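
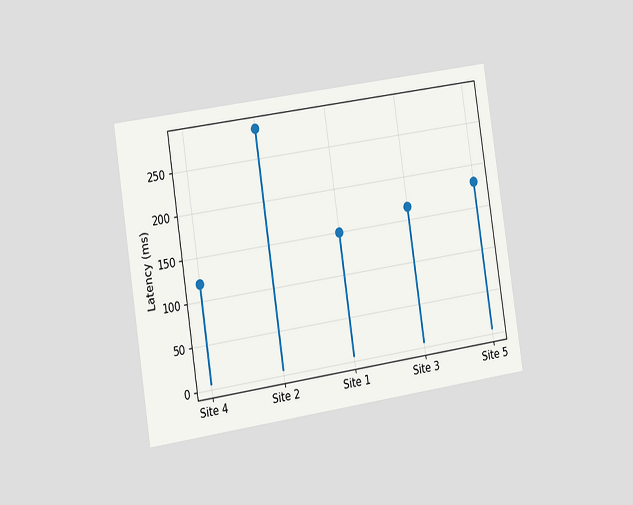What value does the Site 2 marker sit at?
The chart is tilted about 9° counter-clockwise and viewed slightly from the left. The Site 2 marker sits at 285ms.

285ms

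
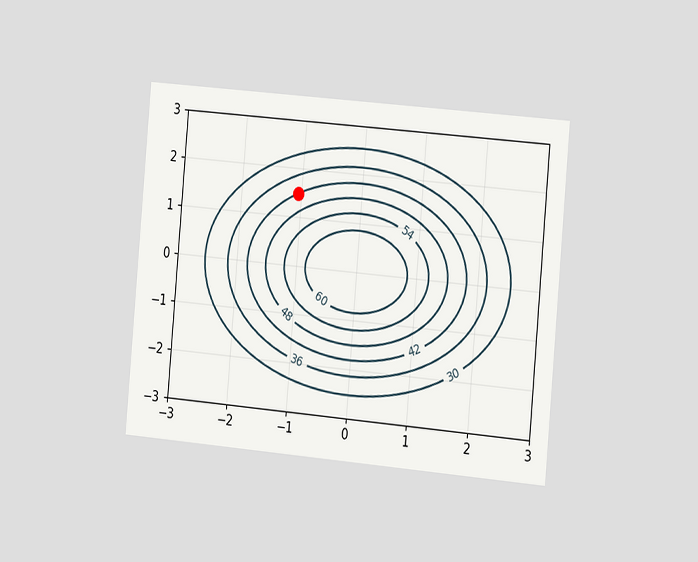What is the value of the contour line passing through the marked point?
The chart is tilted about 5° clockwise and viewed slightly from the right. The marked point sits on the contour labelled 42.

42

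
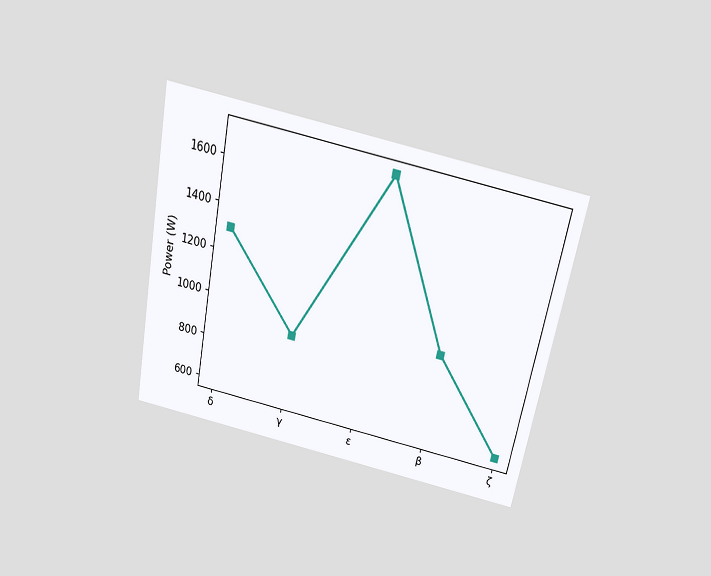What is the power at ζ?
The chart is tilted about 11° clockwise and viewed slightly from above. At ζ, the line is at 600W.

600W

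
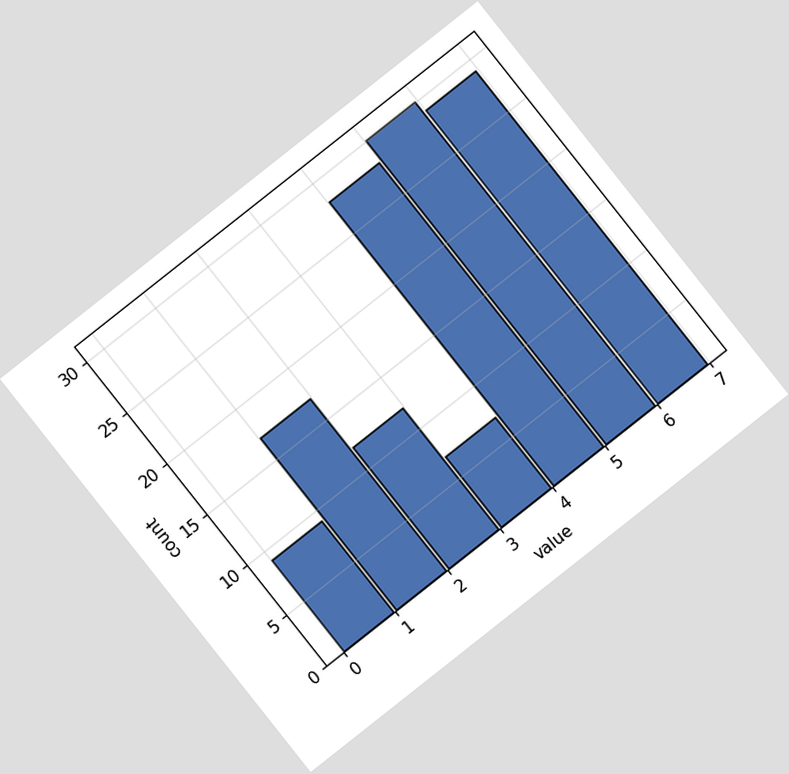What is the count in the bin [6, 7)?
The chart is tilted about 38° counter-clockwise. The [6, 7) bin has height 29.

29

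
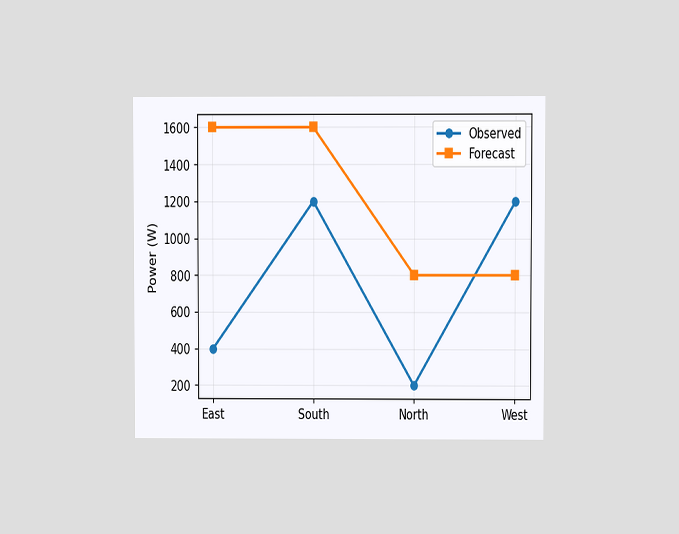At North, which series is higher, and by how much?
The chart is viewed at a slight angle. At North, Forecast sits above the other line by 600W.

Forecast, by 600W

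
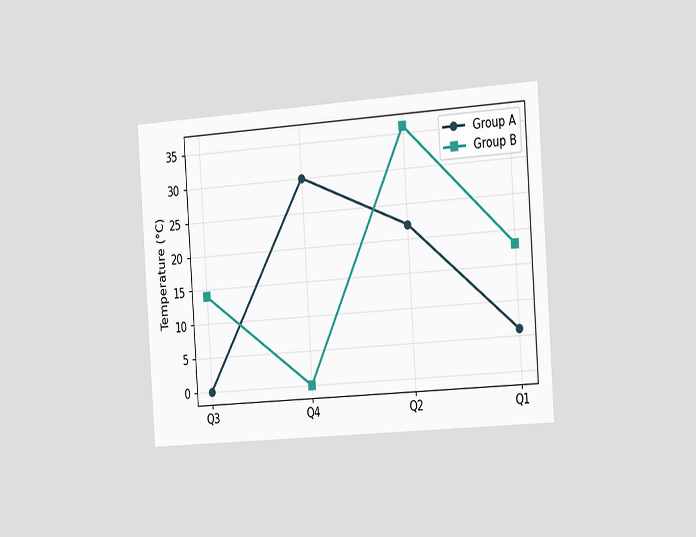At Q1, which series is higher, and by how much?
The chart is tilted about 4° counter-clockwise and viewed slightly from the right. At Q1, Group B sits above the other line by 12°C.

Group B, by 12°C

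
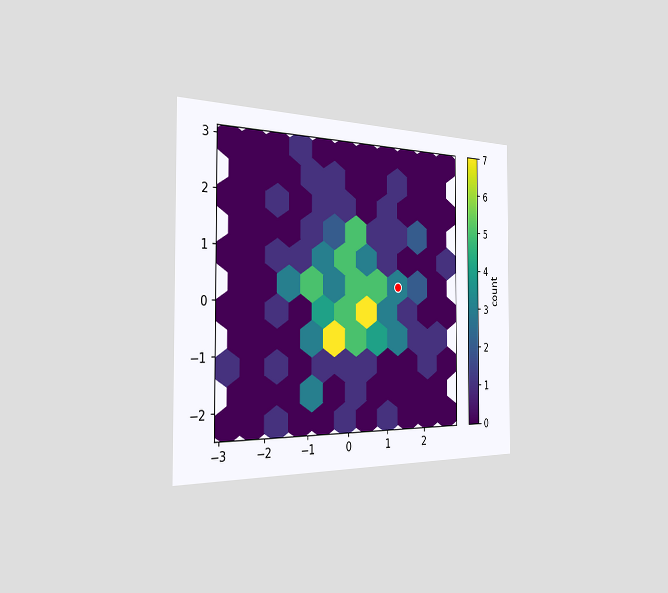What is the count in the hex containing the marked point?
The chart is viewed slightly from the left. The marked hex reads 3 on the colorbar.

3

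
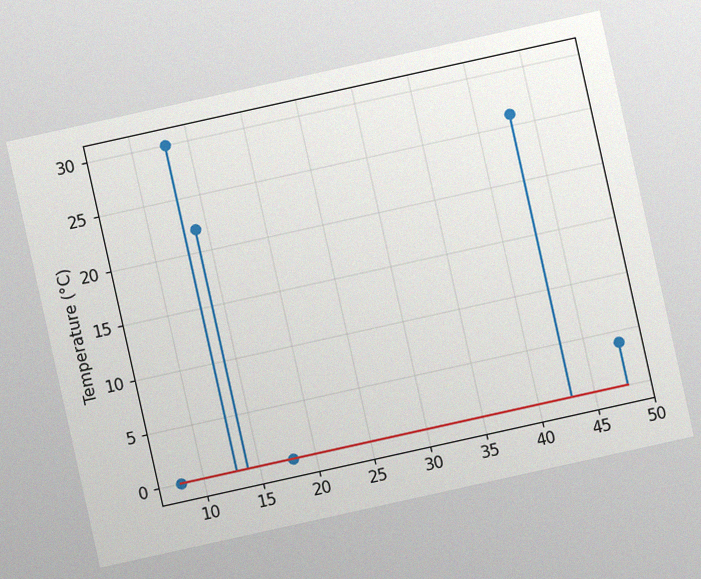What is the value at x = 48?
The chart is tilted about 12° counter-clockwise, with some photo noise. The stem at x=48 reaches 4°C.

4°C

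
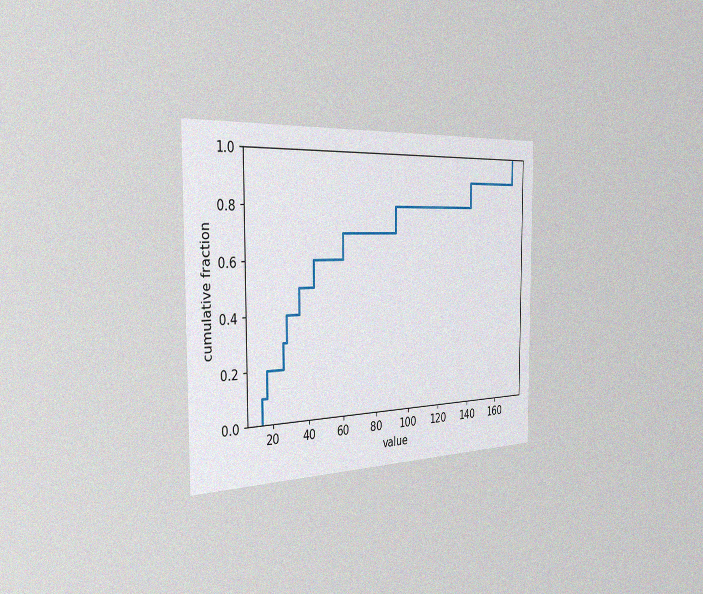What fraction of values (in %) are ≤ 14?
The chart is viewed slightly from the left, with some photo noise. At x=14 the ECDF step is at 10%.

10%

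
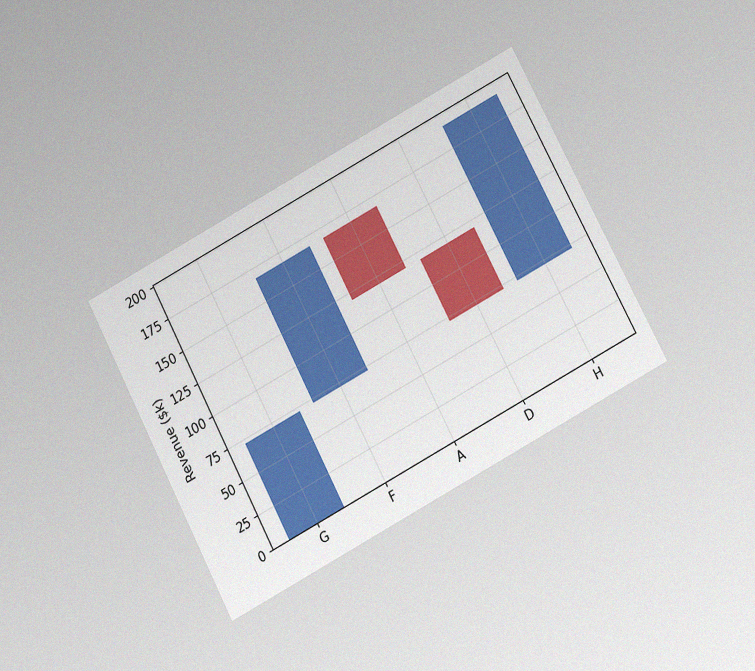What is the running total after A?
The chart is tilted about 28° counter-clockwise and viewed at a slight angle, with some photo noise. After A the running total reaches $120k.

$120k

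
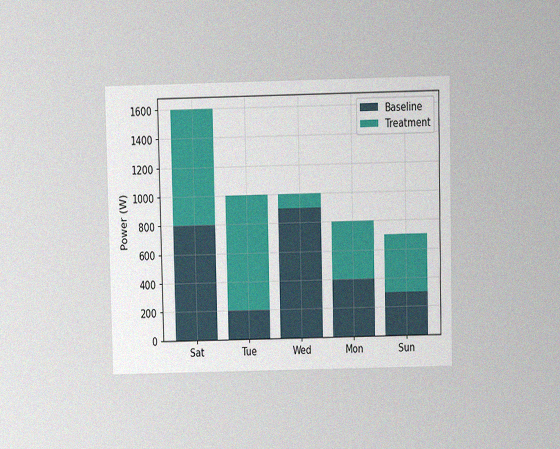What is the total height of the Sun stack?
The chart is viewed slightly from above, with some photo noise. The Sun stack's top reaches 700W on the y-axis.

700W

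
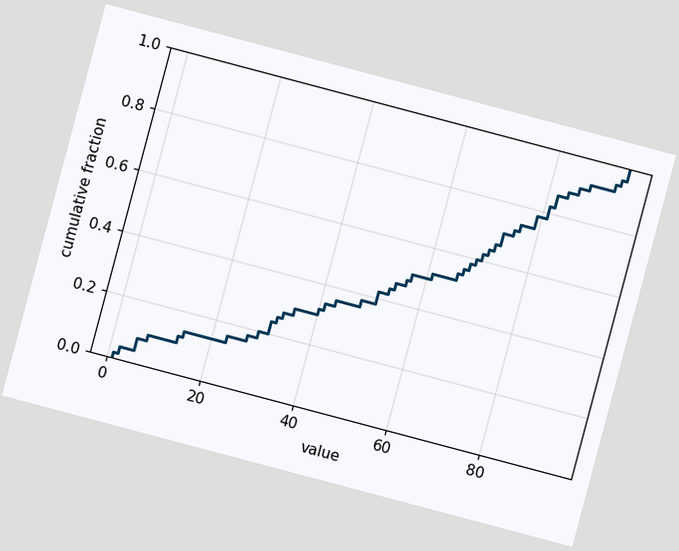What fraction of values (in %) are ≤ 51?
The chart is tilted about 15° clockwise. At x=51 the ECDF step is at 42%.

42%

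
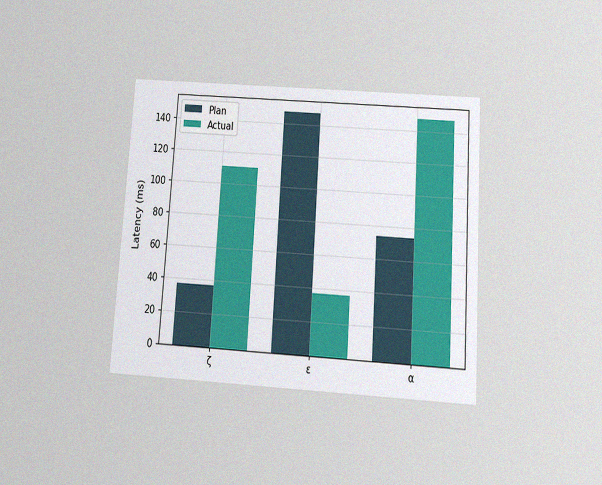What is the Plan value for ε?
The chart is tilted about 4° clockwise and viewed slightly from below, with some photo noise. The Plan bar at ε reaches 148ms on the y-axis.

148ms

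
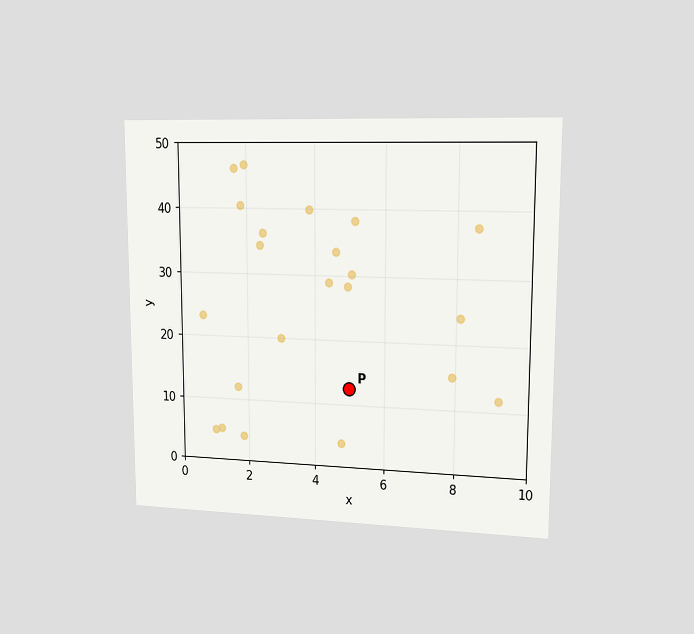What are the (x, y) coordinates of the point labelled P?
The chart is viewed slightly from the right. Following the gridlines from P to each axis, P sits at (5, 12.5).

(5, 12.5)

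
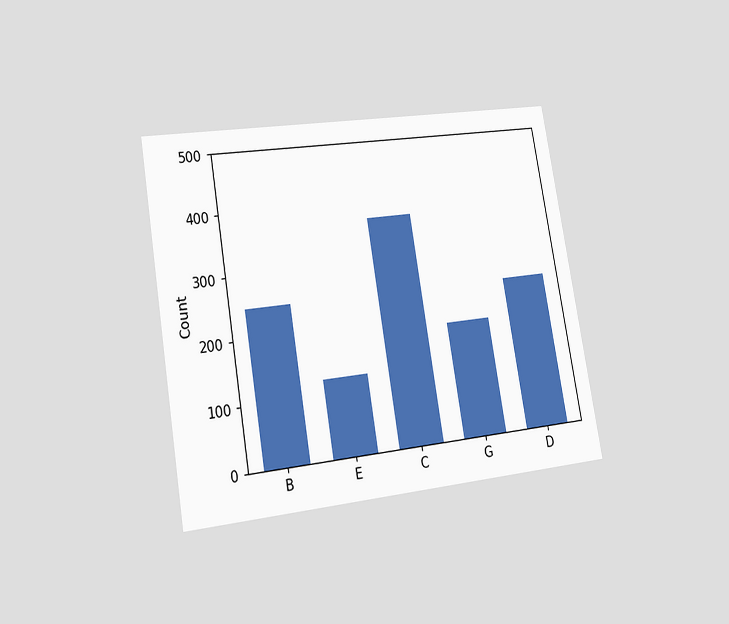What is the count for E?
124

The chart is tilted about 10° counter-clockwise and viewed at a slight angle. Reading along the chart's y-axis, the E bar reaches 124.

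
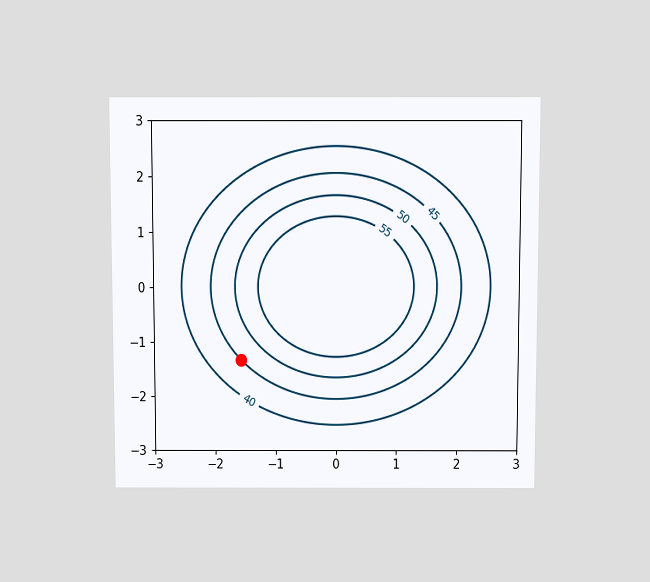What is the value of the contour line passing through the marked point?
The chart is viewed slightly from above. The marked point sits on the contour labelled 45.

45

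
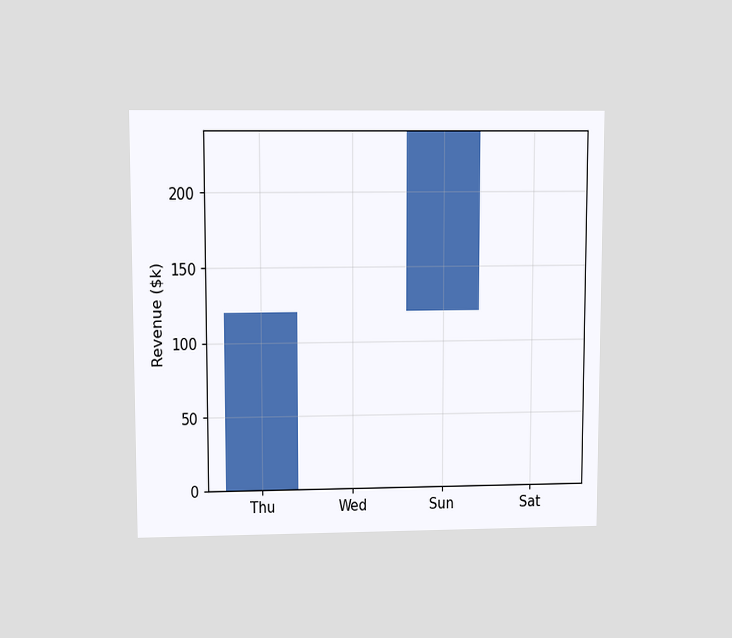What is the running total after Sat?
$240k

The chart is viewed at a slight angle. After Sat the running total reaches $240k.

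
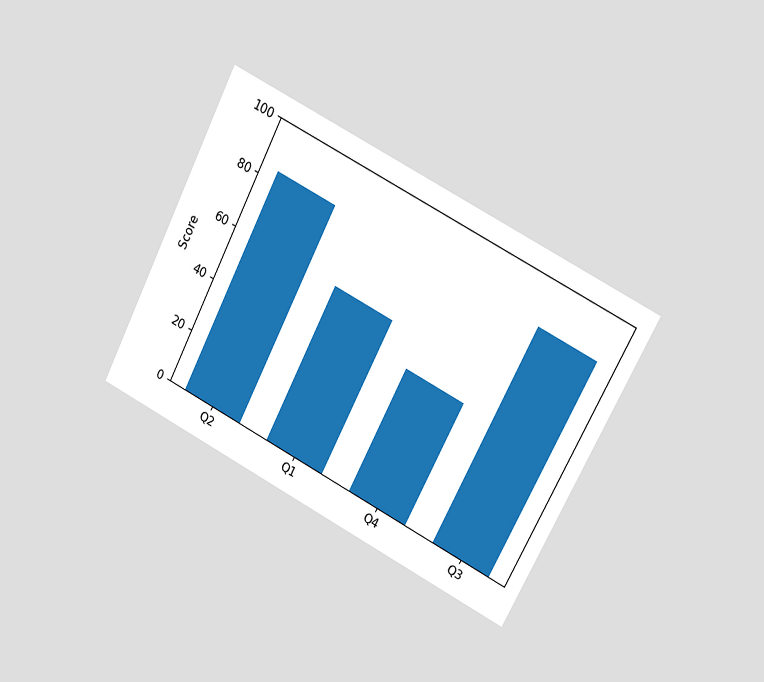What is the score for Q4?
48

The chart is tilted about 27° clockwise and viewed at a slight angle. Reading along the chart's y-axis, the Q4 bar reaches 48.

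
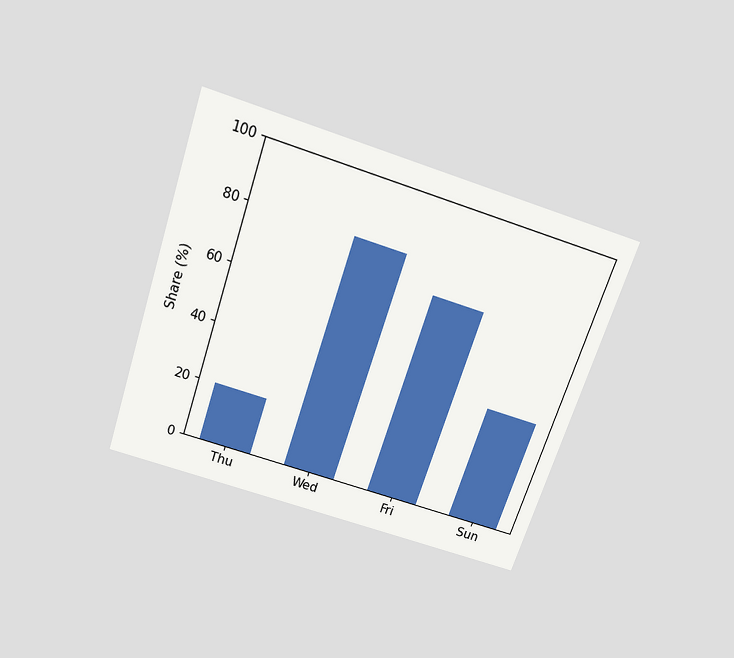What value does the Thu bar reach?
The chart is tilted about 19° clockwise and viewed slightly from above. Reading along the chart's y-axis, the Thu bar reaches 20%.

20%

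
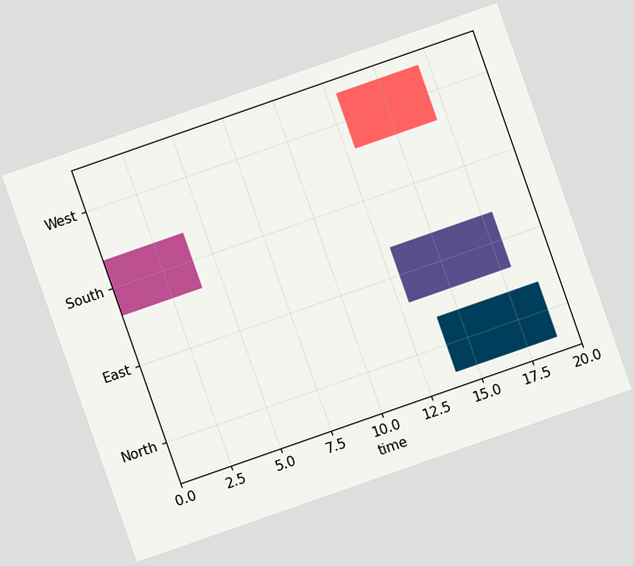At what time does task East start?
The chart is tilted about 19° counter-clockwise. The East bar begins at t=13.

13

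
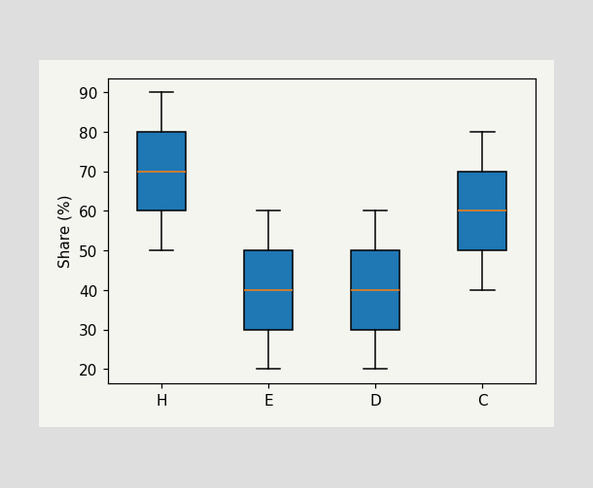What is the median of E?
40%

The median line in the E box sits at 40%.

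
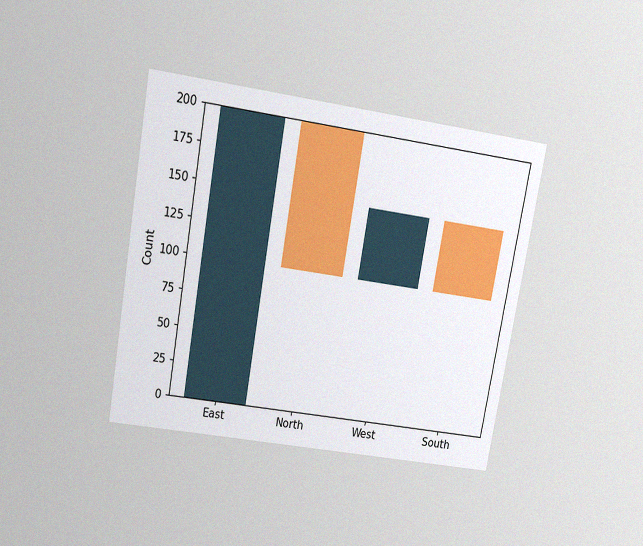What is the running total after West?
150

The chart is tilted about 10° clockwise and viewed slightly from above, with some photo noise. After West the running total reaches 150.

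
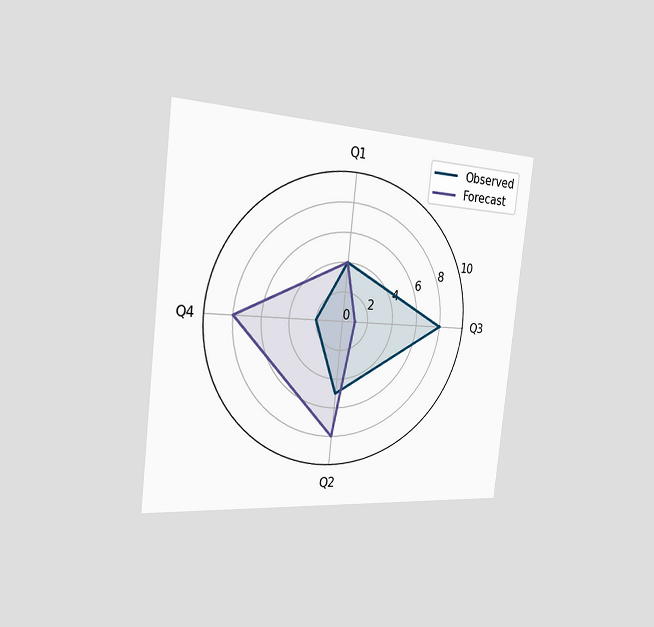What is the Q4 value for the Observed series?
2

The chart is tilted about 6° clockwise and viewed slightly from the left. On the Q4 axis, Observed reaches 2.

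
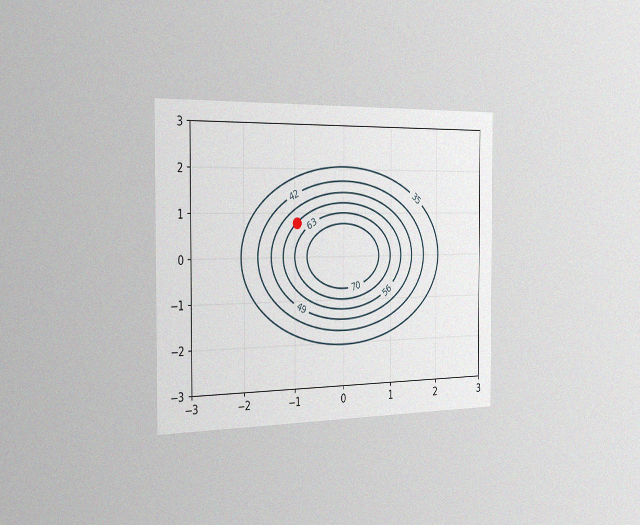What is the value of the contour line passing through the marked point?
The chart is viewed slightly from the left, with some photo noise. The marked point sits on the contour labelled 56.

56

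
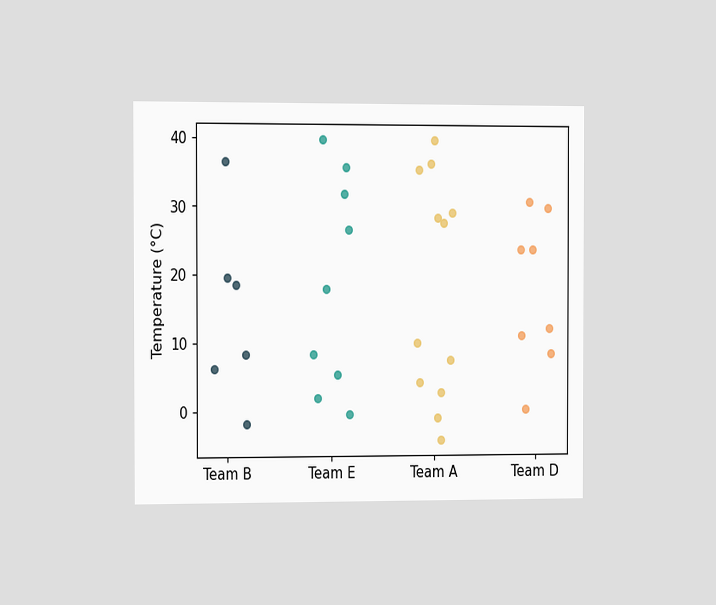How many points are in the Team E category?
The chart is viewed slightly from the left. Counting the markers in the Team E column gives 9.

9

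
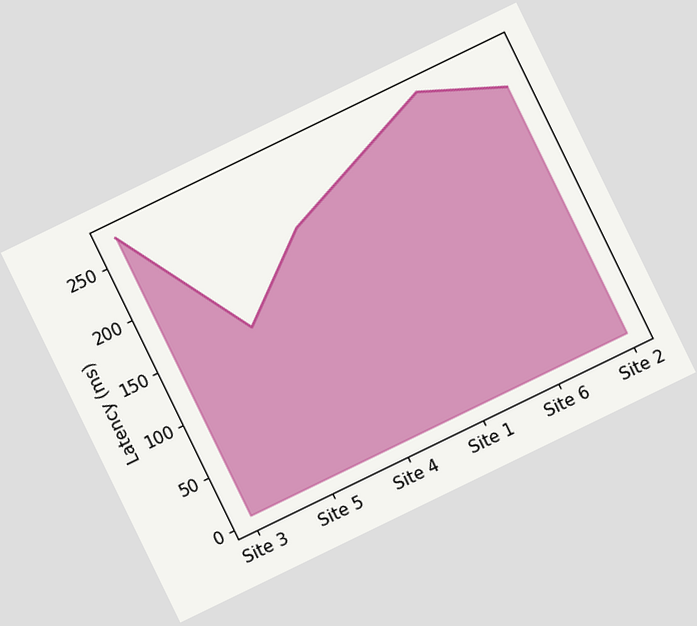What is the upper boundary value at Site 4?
The chart is tilted about 26° counter-clockwise. At Site 4 the upper boundary is at 210ms.

210ms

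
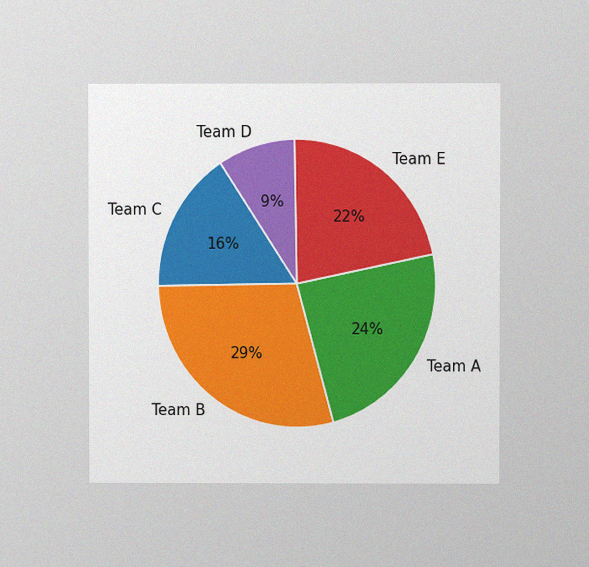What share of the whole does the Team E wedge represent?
The chart is viewed at a slight angle, with some photo noise. The Team E slice takes up 22% of the pie.

22%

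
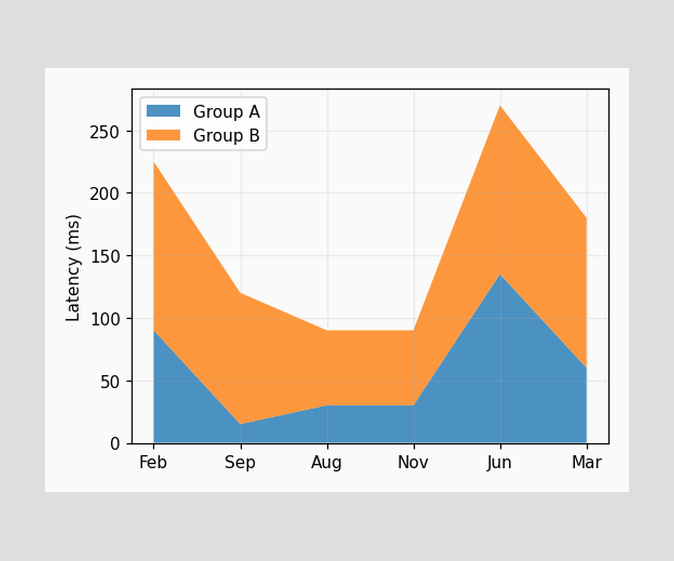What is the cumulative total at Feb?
The stacked total at Feb reaches 225ms.

225ms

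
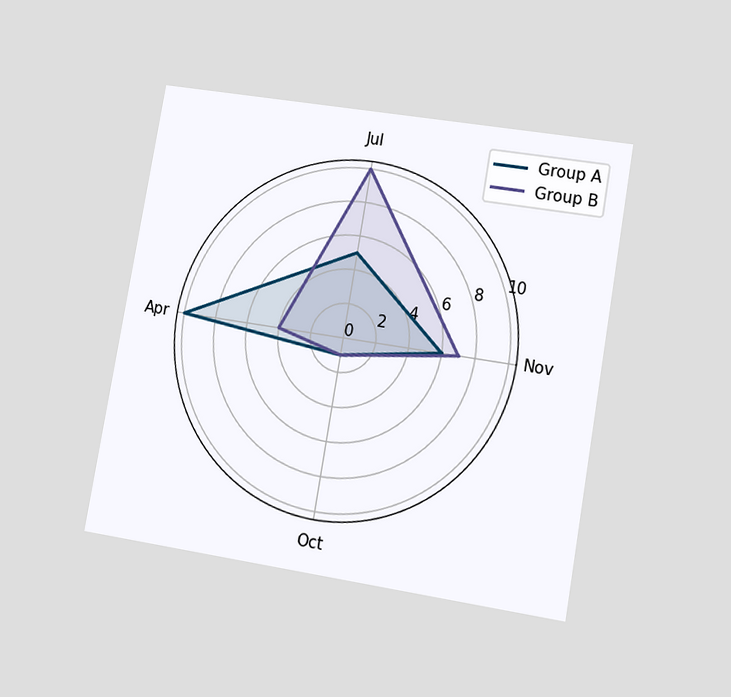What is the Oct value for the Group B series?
The chart is tilted about 10° clockwise and viewed at a slight angle. On the Oct axis, Group B reaches 1.

1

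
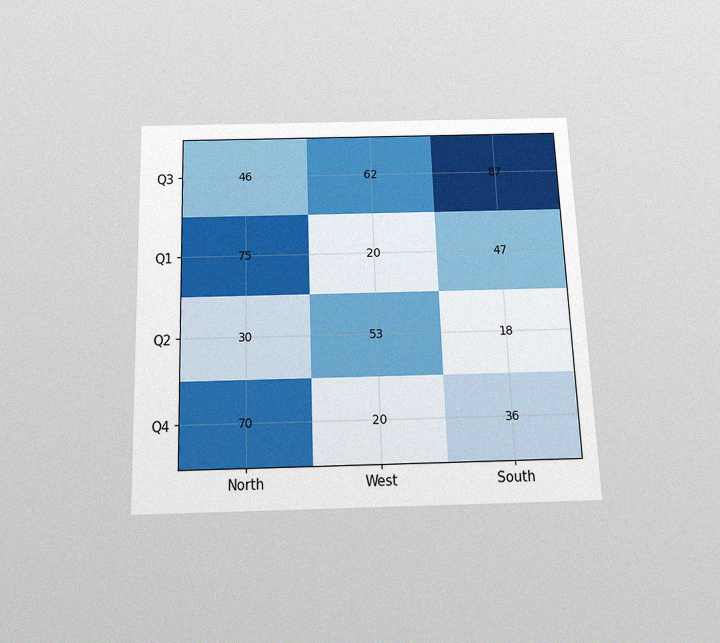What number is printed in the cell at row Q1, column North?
75

The chart is tilted about 2° counter-clockwise and viewed slightly from below, with some photo noise. The (Q1, North) cell reads 75.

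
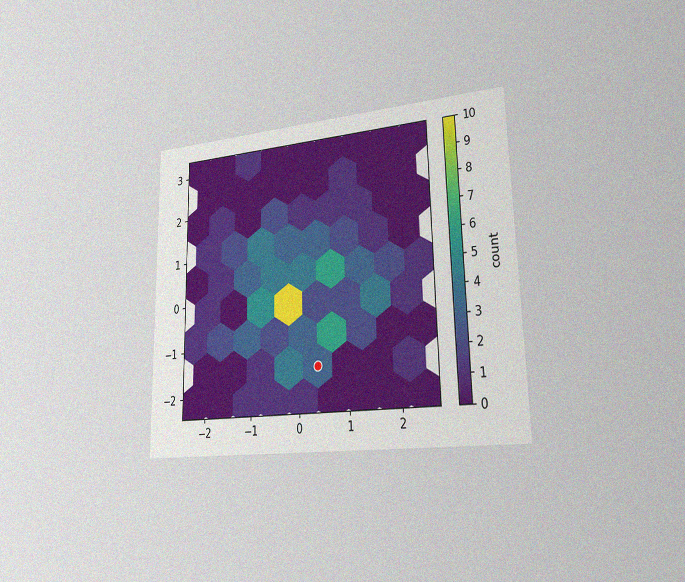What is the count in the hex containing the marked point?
The chart is viewed slightly from the right, with some photo noise. The marked hex reads 3 on the colorbar.

3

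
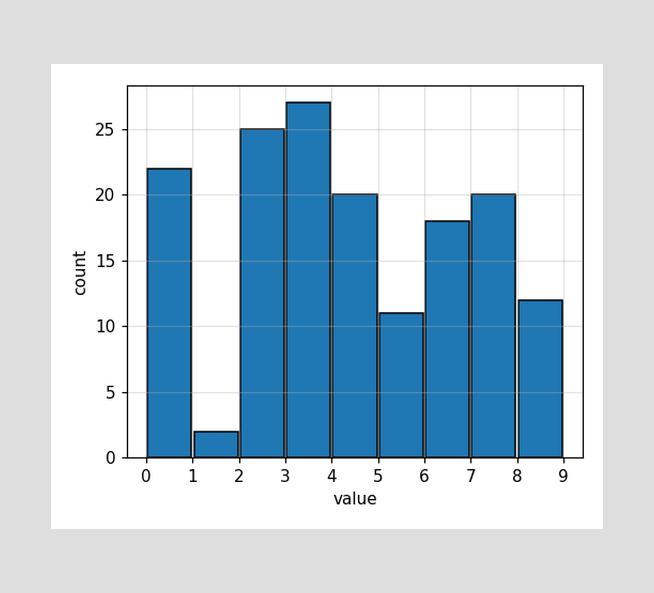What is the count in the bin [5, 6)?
11

The [5, 6) bin has height 11.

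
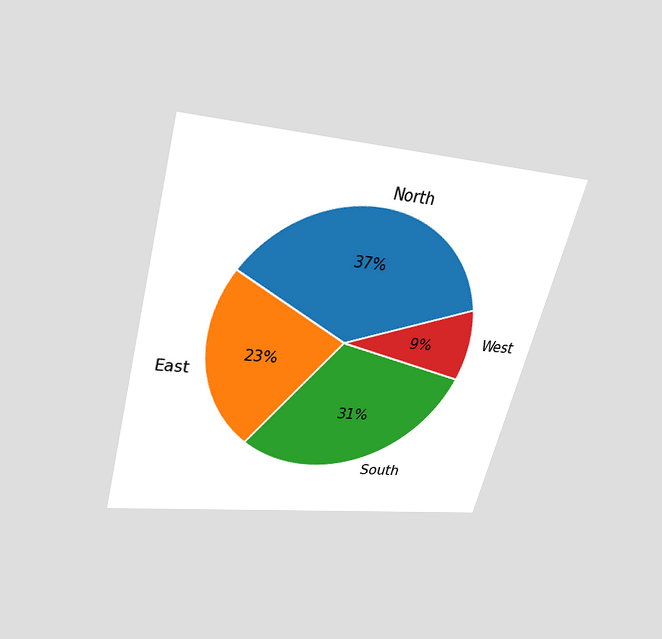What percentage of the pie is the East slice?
23%

The chart is tilted about 15° clockwise and viewed slightly from above. The East slice takes up 23% of the pie.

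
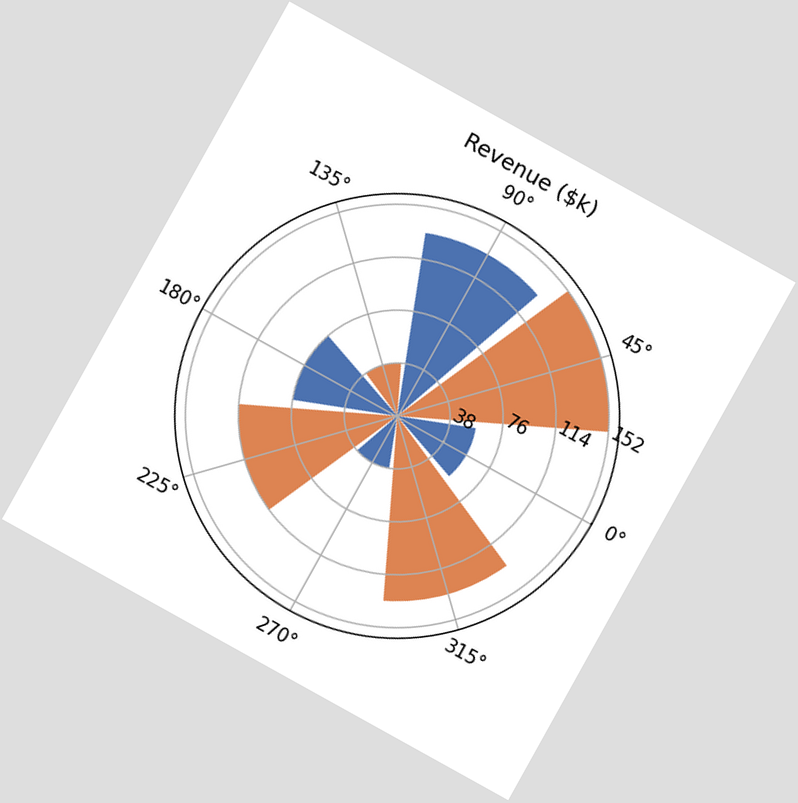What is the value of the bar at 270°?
The chart is tilted about 29° clockwise. The bar at 270° reaches $38k on the radial axis.

$38k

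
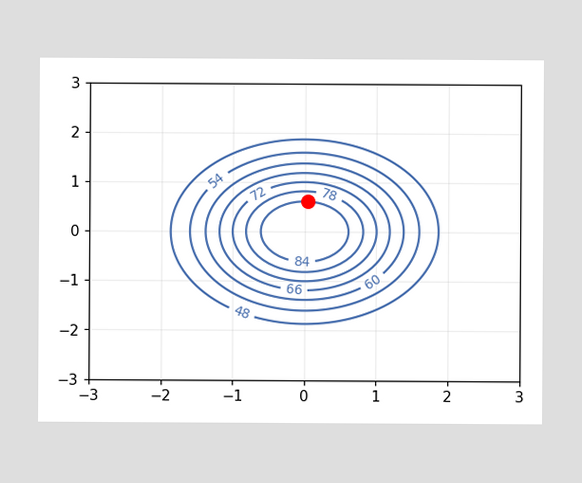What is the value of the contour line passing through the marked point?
The marked point sits on the contour labelled 84.

84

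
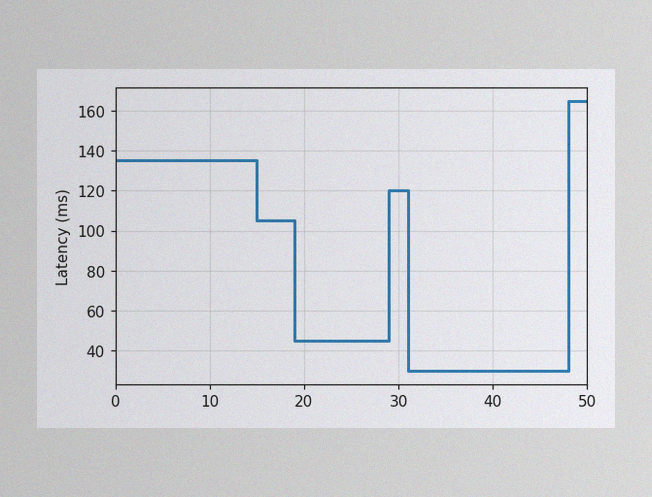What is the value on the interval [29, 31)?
The image has some photo noise and uneven lighting. On [29, 31) the step sits at 120ms.

120ms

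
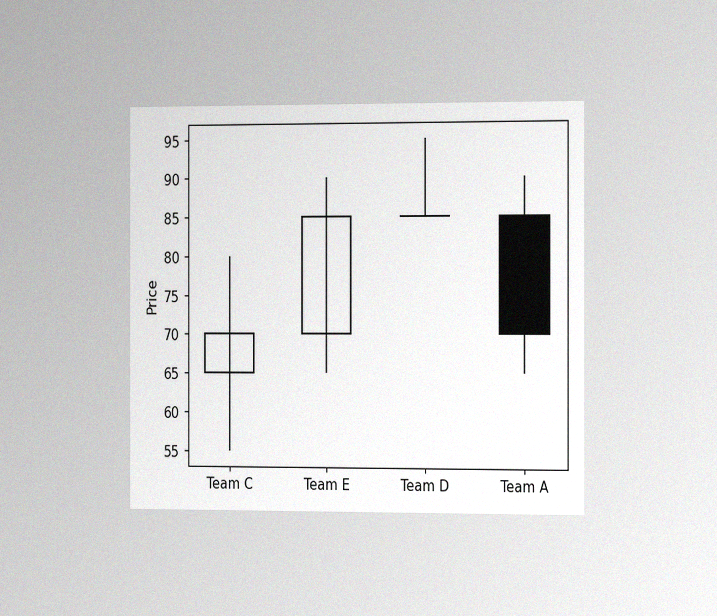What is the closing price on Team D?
85

The chart is viewed slightly from the right, with some photo noise. The Team D candle closes at 85.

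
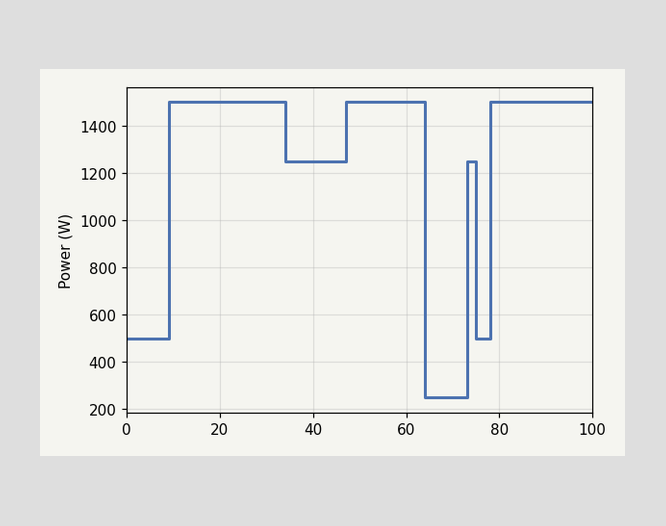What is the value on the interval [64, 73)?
On [64, 73) the step sits at 250W.

250W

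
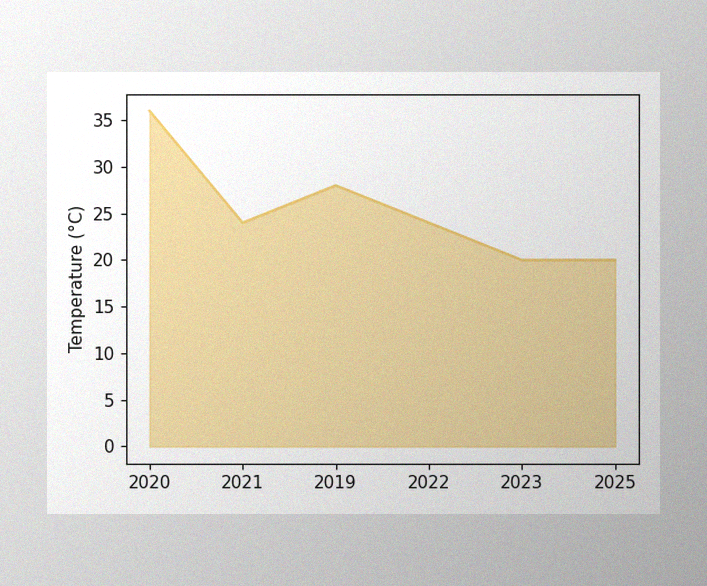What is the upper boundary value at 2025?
The image has some photo noise and uneven lighting. At 2025 the upper boundary is at 20°C.

20°C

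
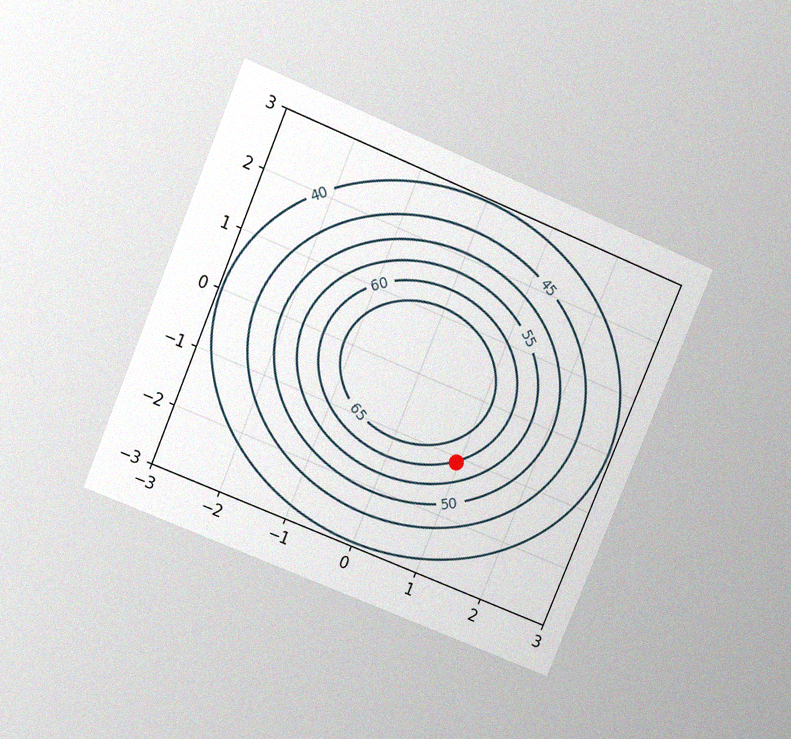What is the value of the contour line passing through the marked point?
60

The chart is tilted about 23° clockwise and viewed slightly from above, with some photo noise. The marked point sits on the contour labelled 60.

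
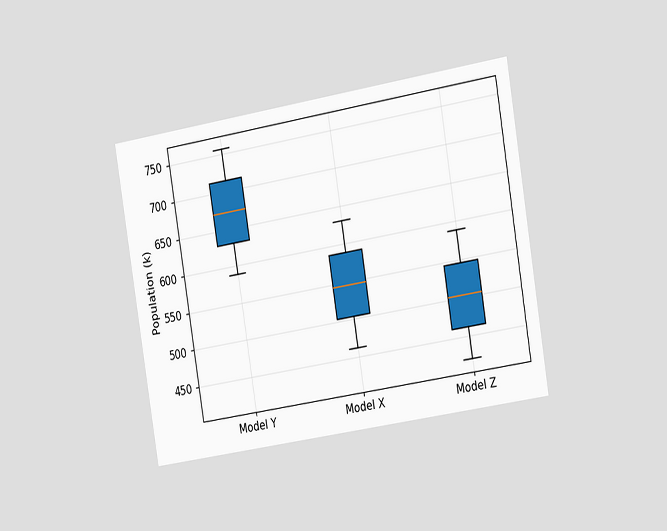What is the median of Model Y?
672k

The chart is tilted about 9° counter-clockwise and viewed slightly from the right. The median line in the Model Y box sits at 672k.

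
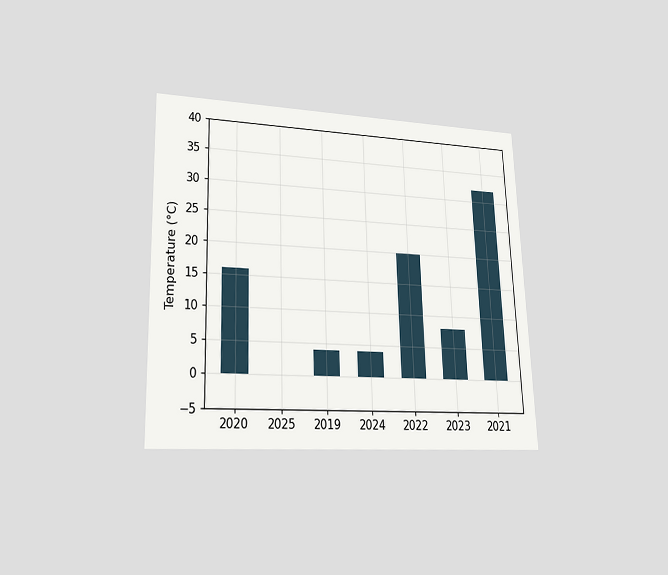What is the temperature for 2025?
The chart is viewed at a slight angle. Reading along the chart's y-axis, the 2025 bar reaches 0°C.

0°C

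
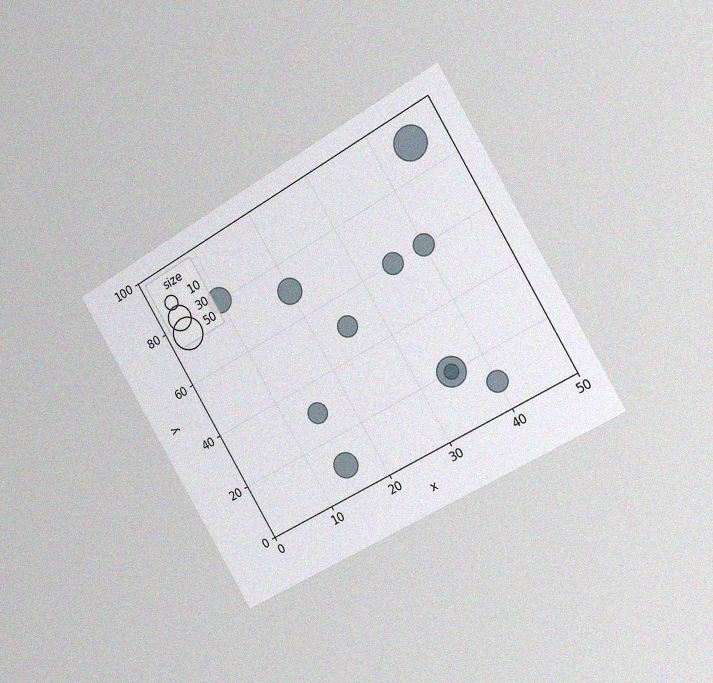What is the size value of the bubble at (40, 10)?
20

The chart is tilted about 30° counter-clockwise and viewed slightly from the right, with some photo noise. Matching the bubble at (40, 10) against the size legend gives 20.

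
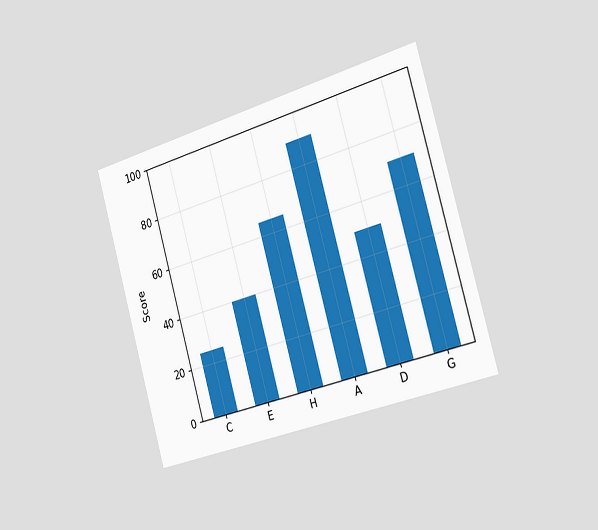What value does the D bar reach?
50

The chart is tilted about 16° counter-clockwise and viewed slightly from the right. Reading along the chart's y-axis, the D bar reaches 50.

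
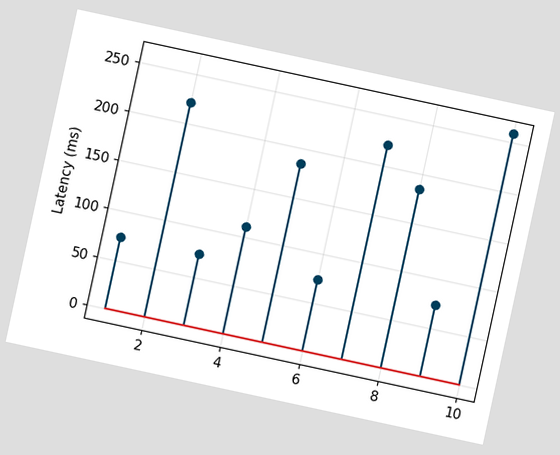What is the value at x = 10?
The chart is tilted about 12° clockwise. The stem at x=10 reaches 259ms.

259ms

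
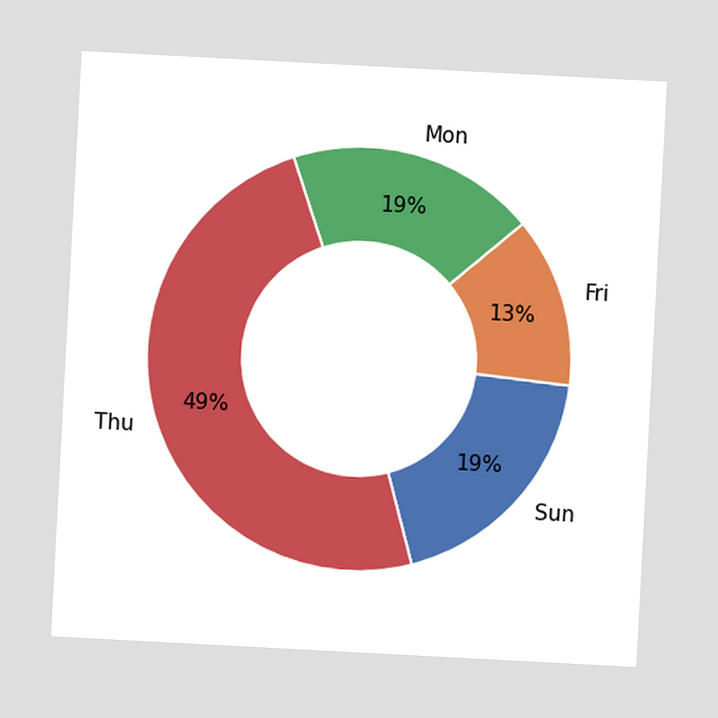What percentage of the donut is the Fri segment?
13%

The chart is tilted about 3° clockwise. The Fri segment takes up 13% of the ring.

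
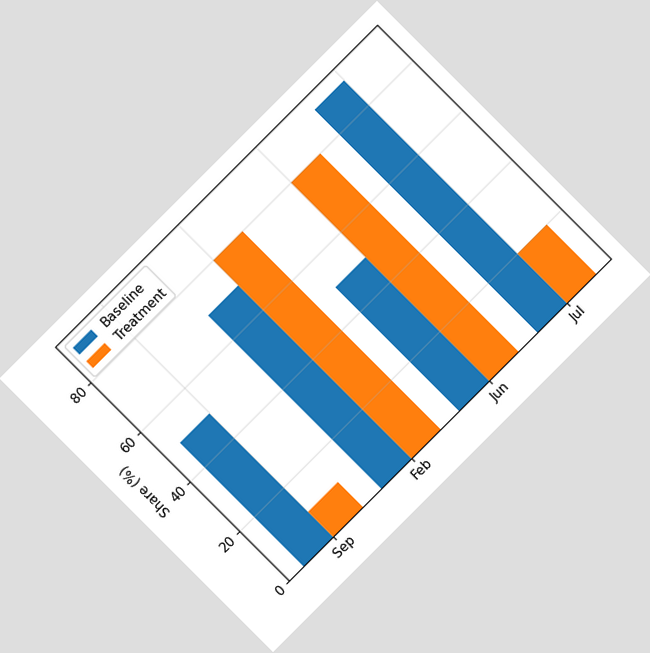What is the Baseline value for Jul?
The chart is tilted about 45° counter-clockwise. The Baseline bar at Jul reaches 90% on the y-axis.

90%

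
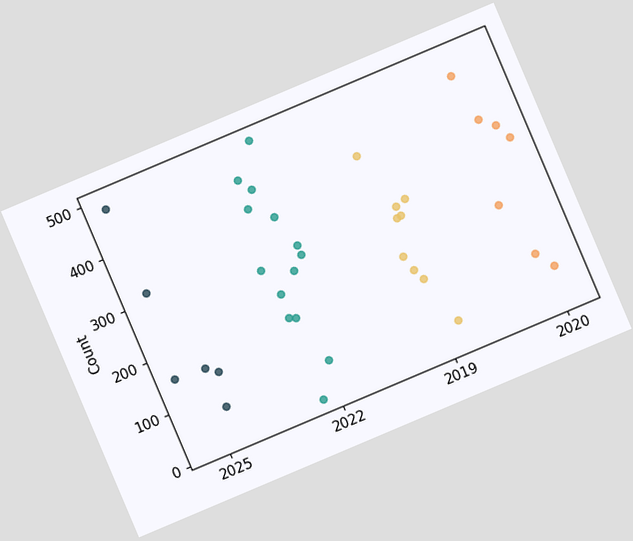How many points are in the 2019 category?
9

The chart is tilted about 23° counter-clockwise. Counting the markers in the 2019 column gives 9.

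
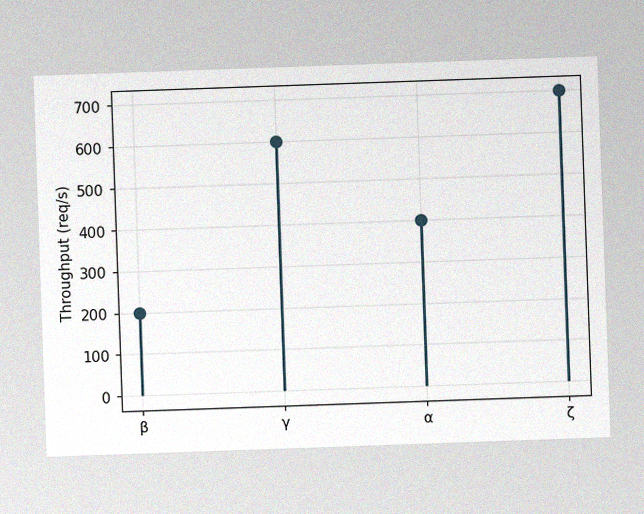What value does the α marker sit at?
400req/s

The image has some photo noise and uneven lighting. The α marker sits at 400req/s.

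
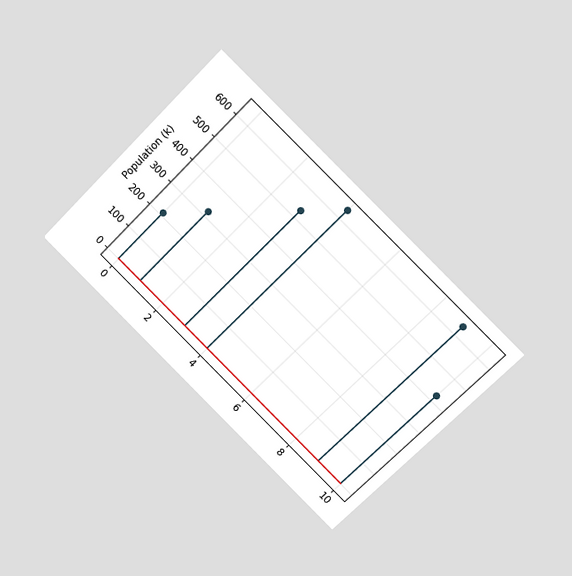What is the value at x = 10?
424k

The chart is tilted about 45° clockwise and viewed at a slight angle. The stem at x=10 reaches 424k.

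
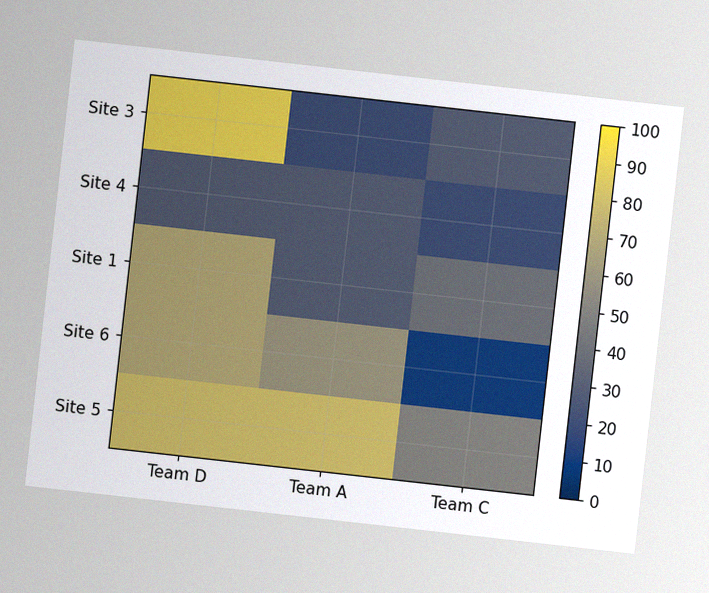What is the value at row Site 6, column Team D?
The chart is tilted about 6° clockwise, with some photo noise. Matching cell (Site 6, Team D) against the colorbar gives 70.

70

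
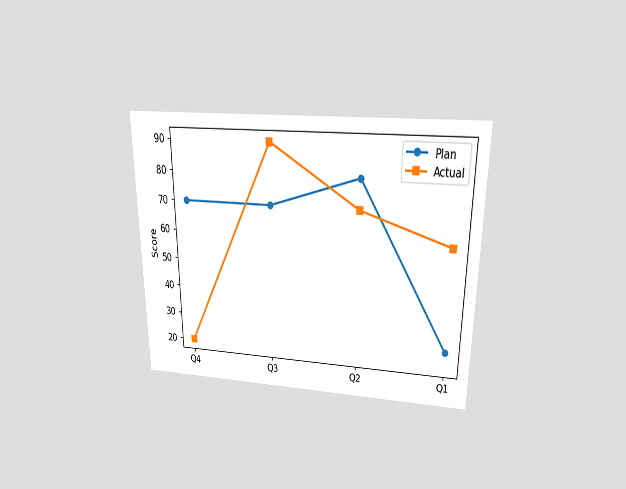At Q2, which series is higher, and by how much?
The chart is viewed slightly from above. At Q2, Plan sits above the other line by 10.

Plan, by 10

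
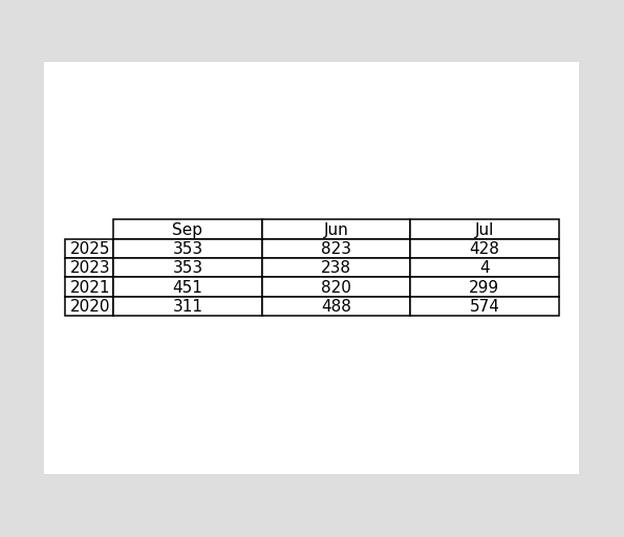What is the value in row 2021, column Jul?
The (2021, Jul) cell reads 299.

299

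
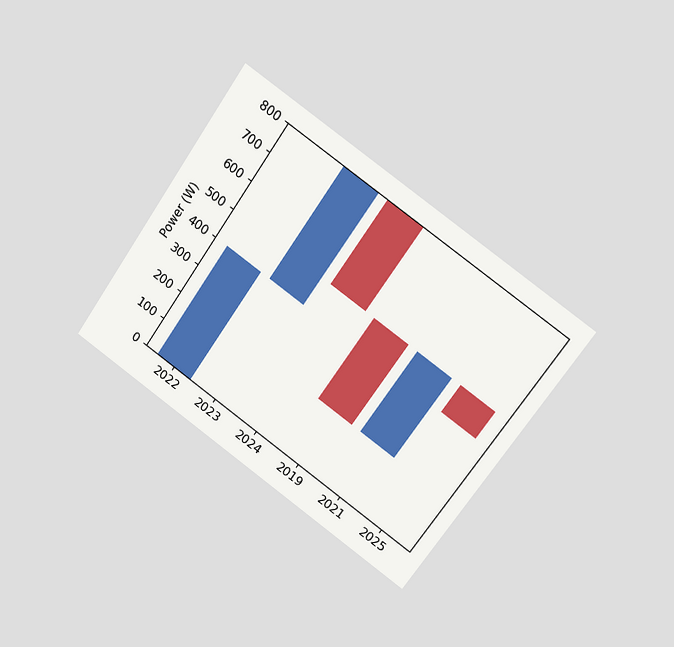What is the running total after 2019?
200W

The chart is tilted about 35° clockwise and viewed at a slight angle. After 2019 the running total reaches 200W.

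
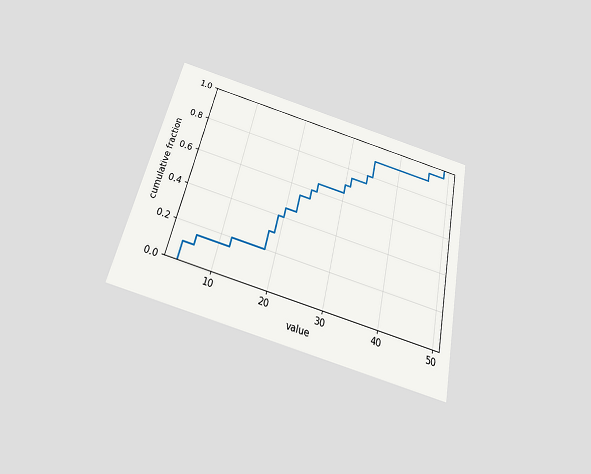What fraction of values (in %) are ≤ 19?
40%

The chart is tilted about 13° clockwise and viewed slightly from below. At x=19 the ECDF step is at 40%.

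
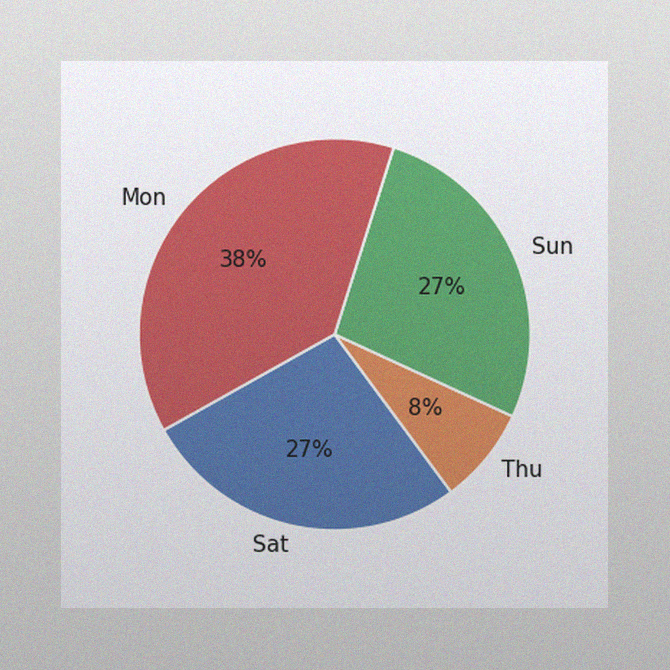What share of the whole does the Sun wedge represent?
The image has some photo noise and uneven lighting. The Sun slice takes up 27% of the pie.

27%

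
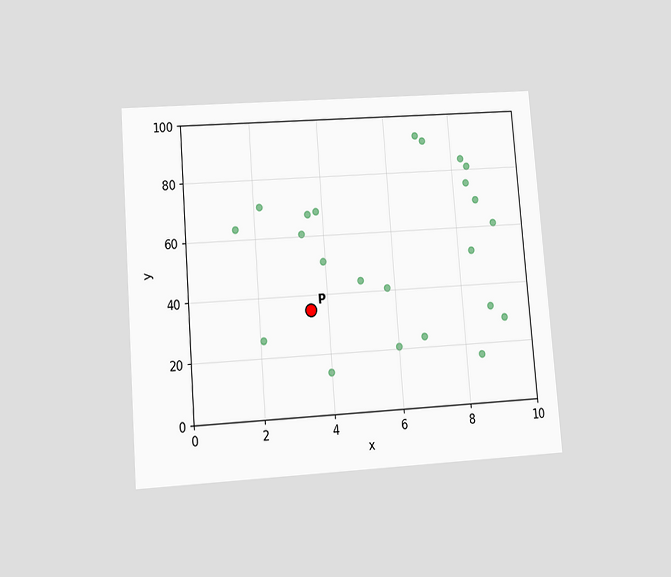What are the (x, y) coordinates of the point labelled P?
The chart is tilted about 4° counter-clockwise and viewed slightly from below. Following the gridlines from P to each axis, P sits at (3.5, 35).

(3.5, 35)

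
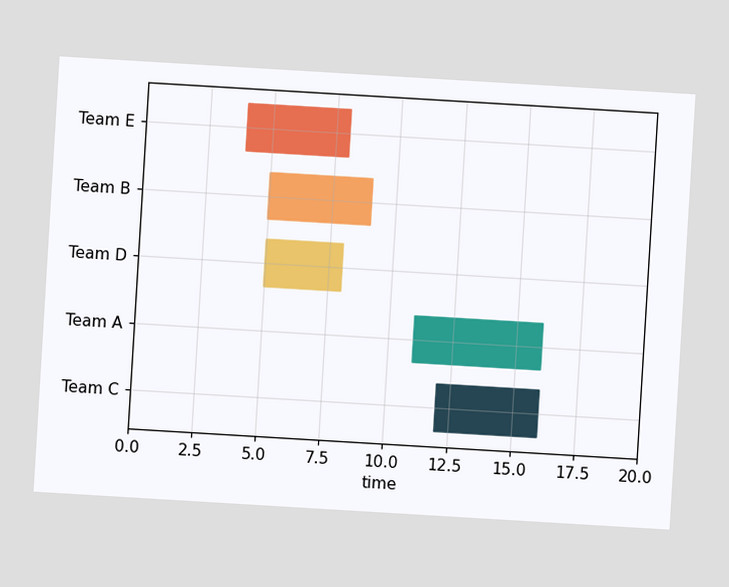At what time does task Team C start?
The chart is tilted about 3° clockwise. The Team C bar begins at t=12.

12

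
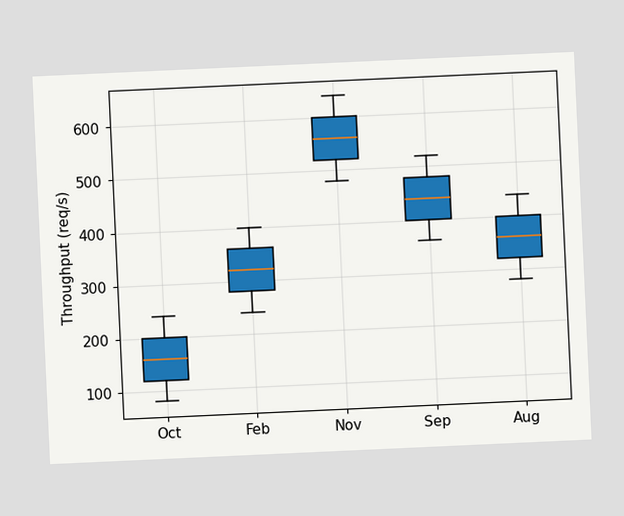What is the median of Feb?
320req/s

The chart is tilted about 3° counter-clockwise. The median line in the Feb box sits at 320req/s.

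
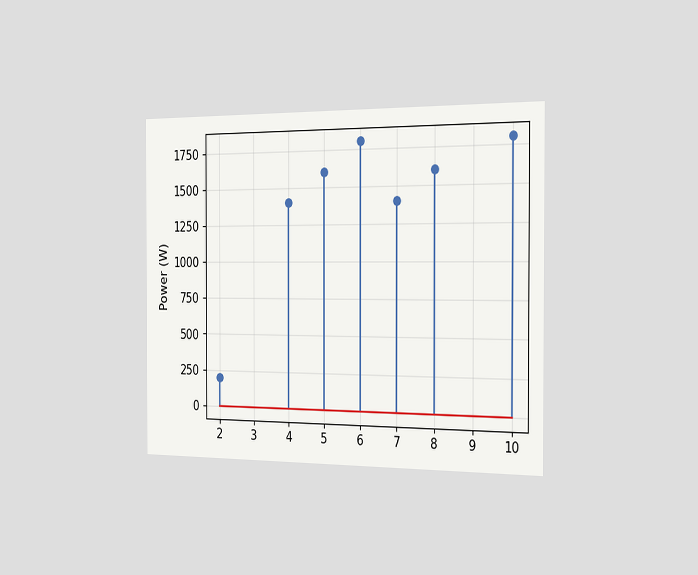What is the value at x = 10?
The chart is viewed slightly from the right. The stem at x=10 reaches 1800W.

1800W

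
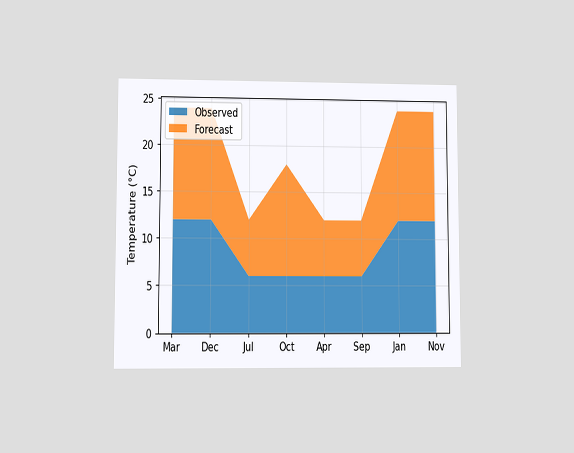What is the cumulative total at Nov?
The chart is viewed at a slight angle. The stacked total at Nov reaches 24°C.

24°C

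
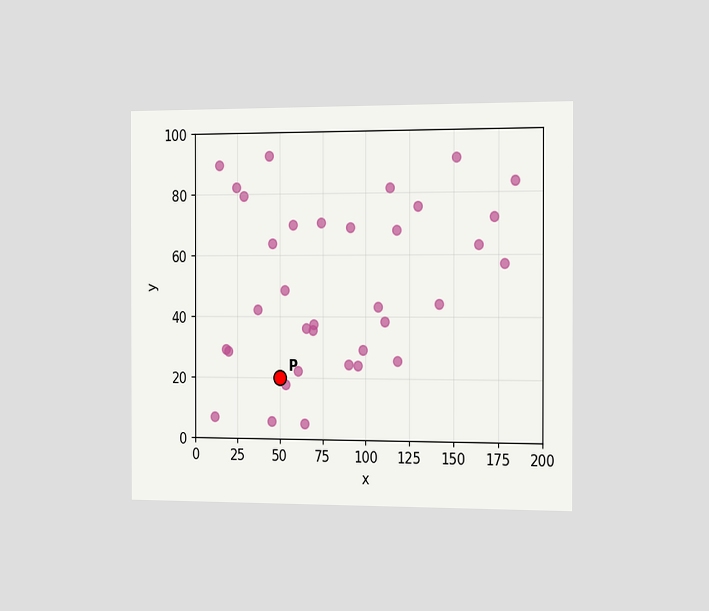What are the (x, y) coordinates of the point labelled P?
The chart is viewed slightly from the right. Following the gridlines from P to each axis, P sits at (50, 20).

(50, 20)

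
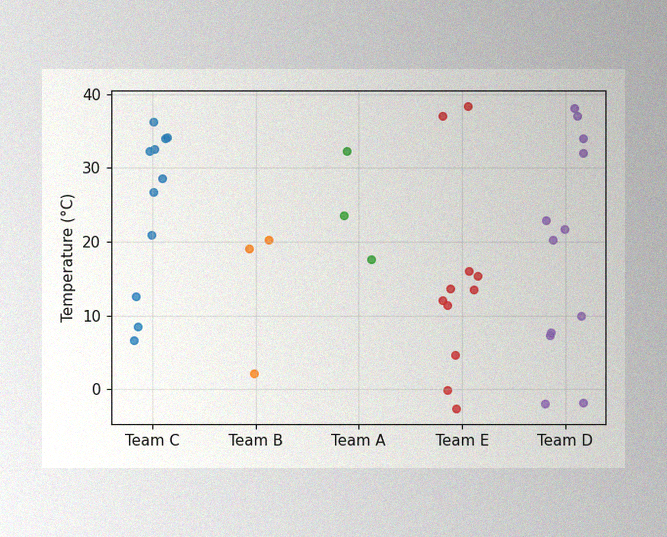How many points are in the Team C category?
11

The image has some photo noise and uneven lighting. Counting the markers in the Team C column gives 11.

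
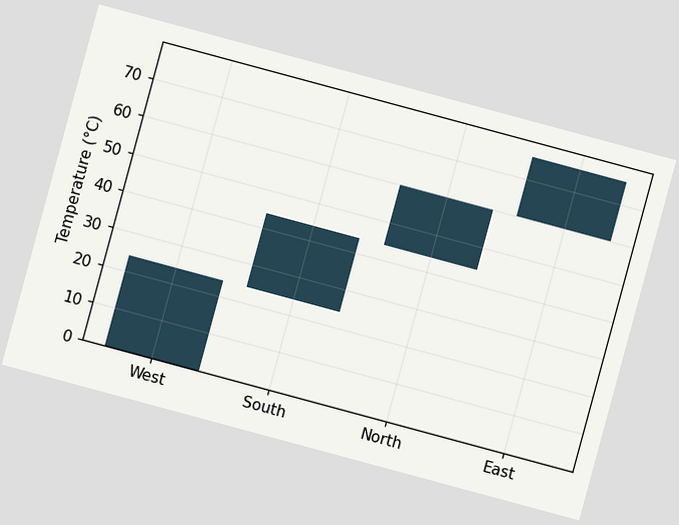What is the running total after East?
The chart is tilted about 15° clockwise. After East the running total reaches 76°C.

76°C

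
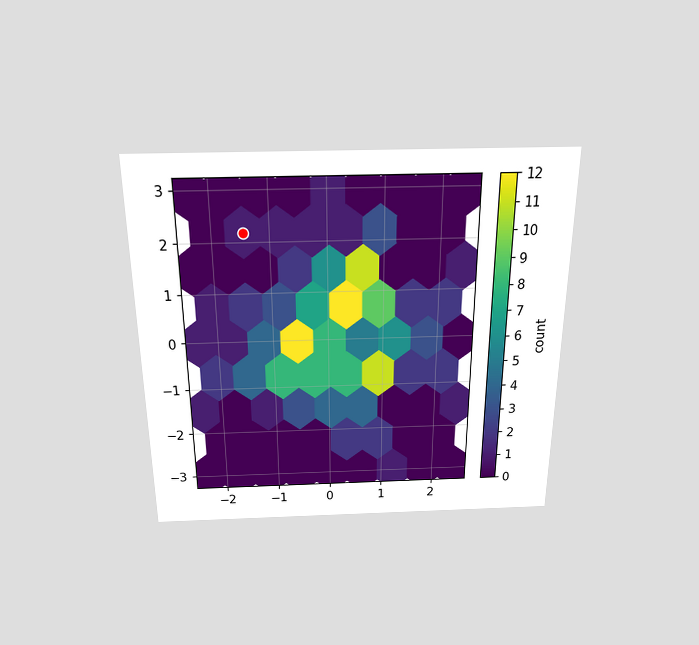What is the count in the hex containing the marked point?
1

The chart is viewed slightly from above. The marked hex reads 1 on the colorbar.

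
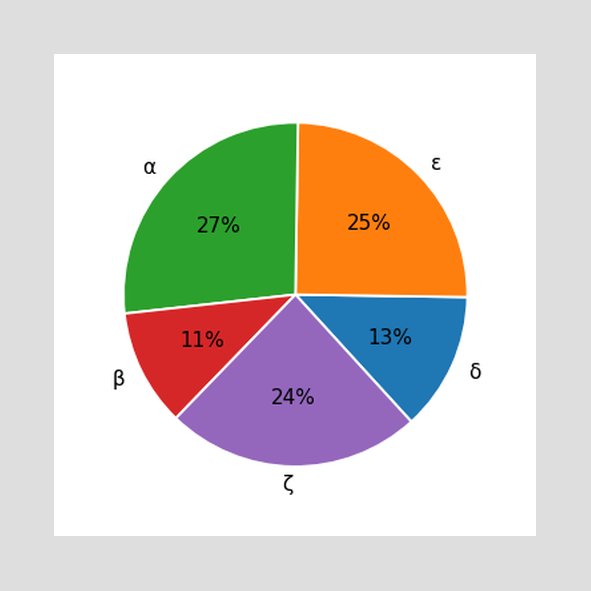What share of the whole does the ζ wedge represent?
24%

The ζ slice takes up 24% of the pie.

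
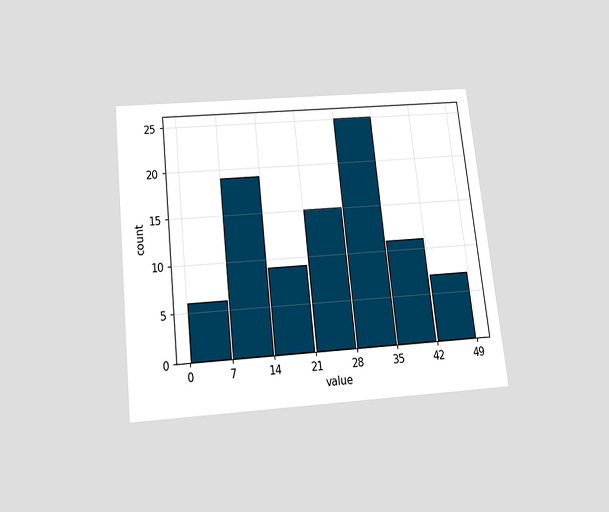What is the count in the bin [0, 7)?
The chart is tilted about 6° counter-clockwise and viewed slightly from below. The [0, 7) bin has height 6.

6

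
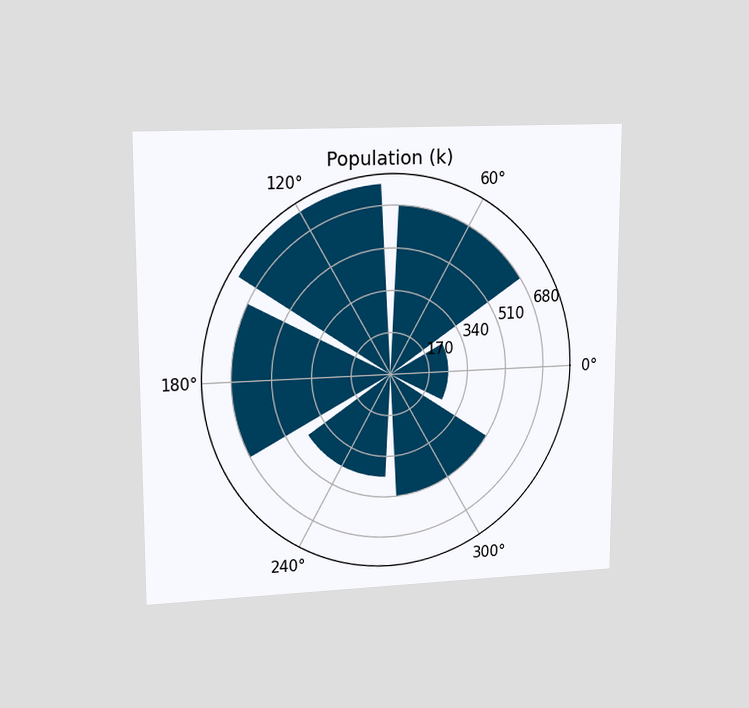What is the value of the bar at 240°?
425k

The chart is viewed at a slight angle. The bar at 240° reaches 425k on the radial axis.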